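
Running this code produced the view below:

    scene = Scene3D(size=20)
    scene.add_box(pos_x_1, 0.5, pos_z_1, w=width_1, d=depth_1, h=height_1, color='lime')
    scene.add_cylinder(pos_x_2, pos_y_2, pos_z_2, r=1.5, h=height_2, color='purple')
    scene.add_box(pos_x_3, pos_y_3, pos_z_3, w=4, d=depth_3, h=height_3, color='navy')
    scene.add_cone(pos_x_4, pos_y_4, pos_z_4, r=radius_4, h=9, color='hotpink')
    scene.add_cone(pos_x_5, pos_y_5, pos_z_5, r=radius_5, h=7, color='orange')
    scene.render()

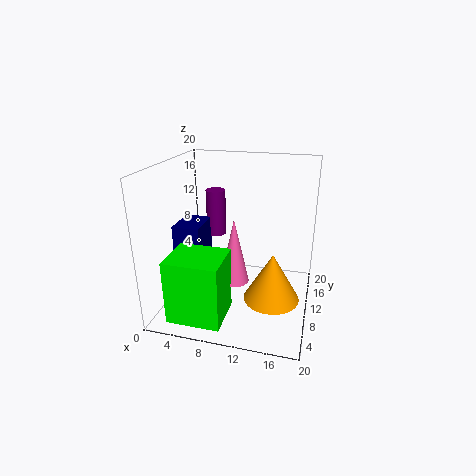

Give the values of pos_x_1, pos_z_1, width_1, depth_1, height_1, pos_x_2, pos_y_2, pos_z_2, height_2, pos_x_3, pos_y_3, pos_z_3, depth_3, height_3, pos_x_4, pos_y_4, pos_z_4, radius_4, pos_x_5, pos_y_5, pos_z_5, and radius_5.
pos_x_1 = 3; pos_z_1 = 1.5; width_1 = 7; depth_1 = 6; height_1 = 8.5; pos_x_2 = 5; pos_y_2 = 15.5; pos_z_2 = 8; height_2 = 7; pos_x_3 = 0.5; pos_y_3 = 9; pos_z_3 = 6; depth_3 = 5.5; height_3 = 5; pos_x_4 = 10; pos_y_4 = 8; pos_z_4 = 4.5; radius_4 = 2; pos_x_5 = 15; pos_y_5 = 10; pos_z_5 = 1; radius_5 = 4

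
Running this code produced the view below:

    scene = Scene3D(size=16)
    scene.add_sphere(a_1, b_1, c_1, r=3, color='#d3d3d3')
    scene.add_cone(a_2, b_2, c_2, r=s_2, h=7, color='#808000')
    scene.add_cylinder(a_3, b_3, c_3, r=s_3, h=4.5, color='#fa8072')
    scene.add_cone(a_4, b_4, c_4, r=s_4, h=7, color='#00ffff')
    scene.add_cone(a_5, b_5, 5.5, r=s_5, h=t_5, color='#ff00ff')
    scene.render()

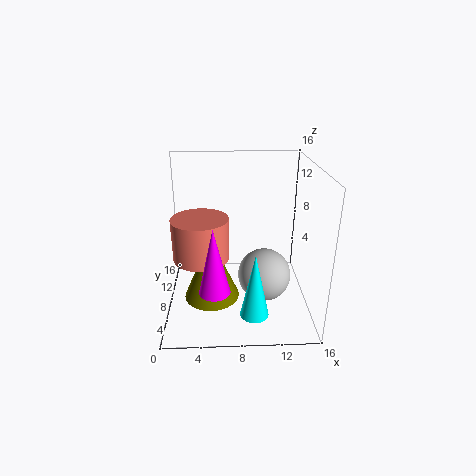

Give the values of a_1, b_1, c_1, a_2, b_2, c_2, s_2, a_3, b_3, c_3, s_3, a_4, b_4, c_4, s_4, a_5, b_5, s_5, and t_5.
a_1 = 11; b_1 = 7.5; c_1 = 3.5; a_2 = 5; b_2 = 6; c_2 = 2; s_2 = 3; a_3 = 4; b_3 = 6.5; c_3 = 6.5; s_3 = 3; a_4 = 9.5; b_4 = 3; c_4 = 1.5; s_4 = 1.5; a_5 = 5.5; b_5 = 1.5; s_5 = 1.5; t_5 = 6.5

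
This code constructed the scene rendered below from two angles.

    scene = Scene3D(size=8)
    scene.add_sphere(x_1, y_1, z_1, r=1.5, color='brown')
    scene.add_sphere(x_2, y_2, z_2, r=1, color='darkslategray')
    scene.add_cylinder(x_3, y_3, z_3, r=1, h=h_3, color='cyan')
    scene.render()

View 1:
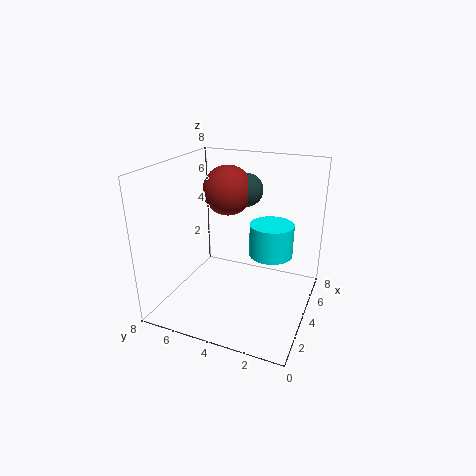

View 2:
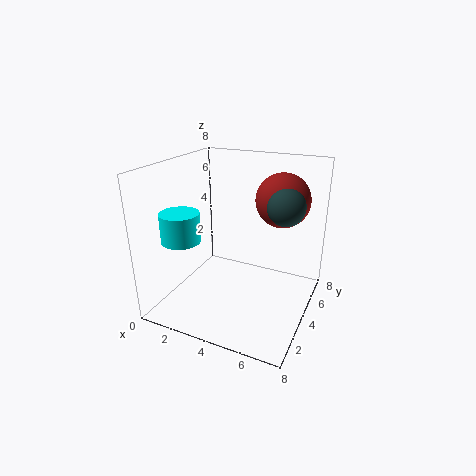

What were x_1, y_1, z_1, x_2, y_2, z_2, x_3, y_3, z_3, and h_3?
x_1 = 6; y_1 = 5.5; z_1 = 6; x_2 = 6.5; y_2 = 4.5; z_2 = 6; x_3 = 2; y_3 = 1.5; z_3 = 4.5; h_3 = 1.5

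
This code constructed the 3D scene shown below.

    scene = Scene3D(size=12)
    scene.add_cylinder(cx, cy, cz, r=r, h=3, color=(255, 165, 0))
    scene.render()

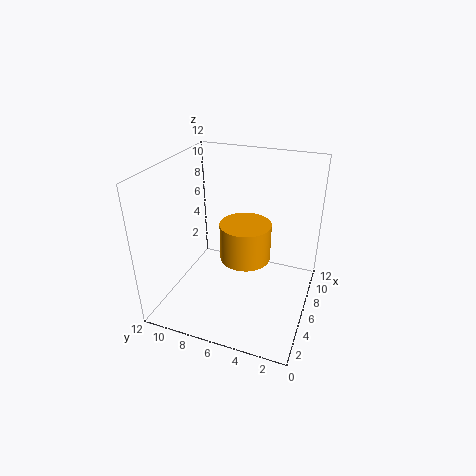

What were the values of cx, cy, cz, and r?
cx = 5; cy = 5; cz = 5; r = 2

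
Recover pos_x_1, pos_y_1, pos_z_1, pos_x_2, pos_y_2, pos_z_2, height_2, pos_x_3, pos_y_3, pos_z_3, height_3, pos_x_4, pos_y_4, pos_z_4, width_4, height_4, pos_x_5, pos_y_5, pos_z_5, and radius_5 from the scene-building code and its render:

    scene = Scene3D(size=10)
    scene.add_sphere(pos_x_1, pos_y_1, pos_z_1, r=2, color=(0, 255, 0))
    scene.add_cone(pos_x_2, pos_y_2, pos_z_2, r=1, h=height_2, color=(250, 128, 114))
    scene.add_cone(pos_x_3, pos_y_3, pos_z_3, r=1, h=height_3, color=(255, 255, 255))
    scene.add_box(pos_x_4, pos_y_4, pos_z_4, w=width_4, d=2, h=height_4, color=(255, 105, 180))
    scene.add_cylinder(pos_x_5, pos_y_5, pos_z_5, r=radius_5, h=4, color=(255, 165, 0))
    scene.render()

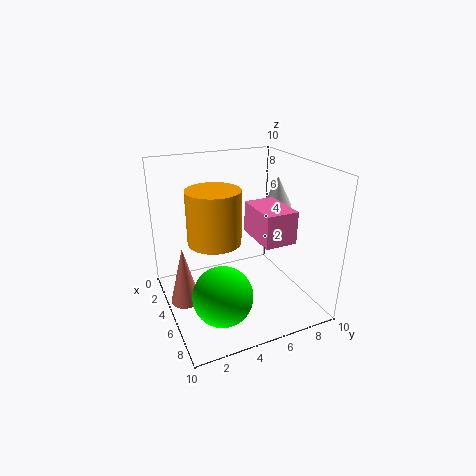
pos_x_1 = 7; pos_y_1 = 3; pos_z_1 = 2; pos_x_2 = 5; pos_y_2 = 1; pos_z_2 = 1; height_2 = 4; pos_x_3 = 5; pos_y_3 = 8; pos_z_3 = 7; height_3 = 2; pos_x_4 = 6; pos_y_4 = 5; pos_z_4 = 6; width_4 = 3; height_4 = 2; pos_x_5 = 3; pos_y_5 = 4; pos_z_5 = 4; radius_5 = 2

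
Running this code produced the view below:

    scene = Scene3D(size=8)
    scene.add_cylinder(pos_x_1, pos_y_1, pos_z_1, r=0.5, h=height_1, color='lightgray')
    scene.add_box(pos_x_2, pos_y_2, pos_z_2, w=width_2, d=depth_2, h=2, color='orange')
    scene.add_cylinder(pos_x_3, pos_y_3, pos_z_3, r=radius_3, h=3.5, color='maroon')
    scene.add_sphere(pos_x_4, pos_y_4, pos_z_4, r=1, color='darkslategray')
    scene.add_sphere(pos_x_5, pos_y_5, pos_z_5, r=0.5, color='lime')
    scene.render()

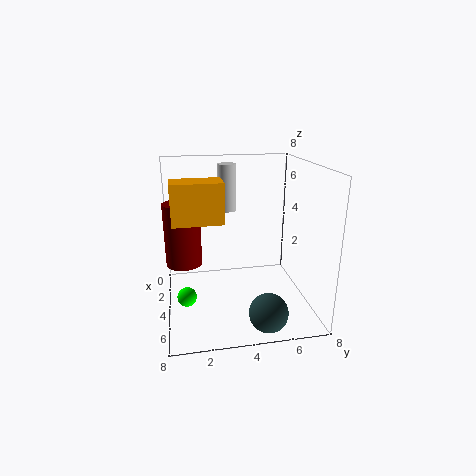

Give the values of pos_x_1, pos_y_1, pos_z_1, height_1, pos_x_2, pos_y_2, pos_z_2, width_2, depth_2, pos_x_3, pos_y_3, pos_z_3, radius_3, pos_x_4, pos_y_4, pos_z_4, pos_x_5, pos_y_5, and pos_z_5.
pos_x_1 = 3.5, pos_y_1 = 3.5, pos_z_1 = 5.5, height_1 = 2.5, pos_x_2 = 4.5, pos_y_2 = 0.5, pos_z_2 = 5.5, width_2 = 1.5, depth_2 = 2.5, pos_x_3 = 3.5, pos_y_3 = 1, pos_z_3 = 2.5, radius_3 = 1, pos_x_4 = 7, pos_y_4 = 5, pos_z_4 = 1, pos_x_5 = 5.5, pos_y_5 = 1, pos_z_5 = 1.5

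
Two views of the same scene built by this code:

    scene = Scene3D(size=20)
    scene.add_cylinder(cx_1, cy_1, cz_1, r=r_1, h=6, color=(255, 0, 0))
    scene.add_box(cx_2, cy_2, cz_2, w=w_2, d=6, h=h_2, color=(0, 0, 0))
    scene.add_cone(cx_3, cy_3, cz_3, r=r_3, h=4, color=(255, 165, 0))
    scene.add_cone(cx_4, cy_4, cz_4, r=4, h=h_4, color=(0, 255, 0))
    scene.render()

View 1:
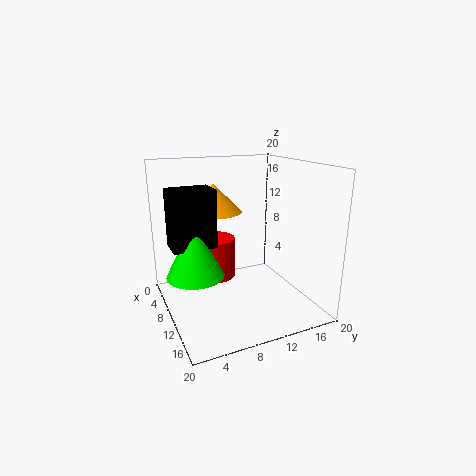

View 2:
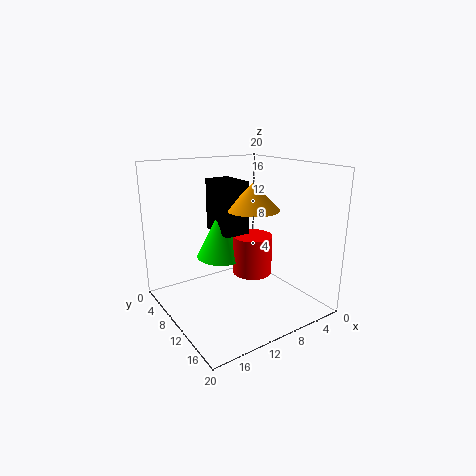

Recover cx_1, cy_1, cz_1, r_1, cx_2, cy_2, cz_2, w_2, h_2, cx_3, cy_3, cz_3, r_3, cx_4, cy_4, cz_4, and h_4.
cx_1 = 6; cy_1 = 8; cz_1 = 3; r_1 = 3; cx_2 = 6; cy_2 = 1; cz_2 = 9; w_2 = 4; h_2 = 8; cx_3 = 6; cy_3 = 8; cz_3 = 13; r_3 = 4; cx_4 = 9; cy_4 = 4; cz_4 = 5; h_4 = 8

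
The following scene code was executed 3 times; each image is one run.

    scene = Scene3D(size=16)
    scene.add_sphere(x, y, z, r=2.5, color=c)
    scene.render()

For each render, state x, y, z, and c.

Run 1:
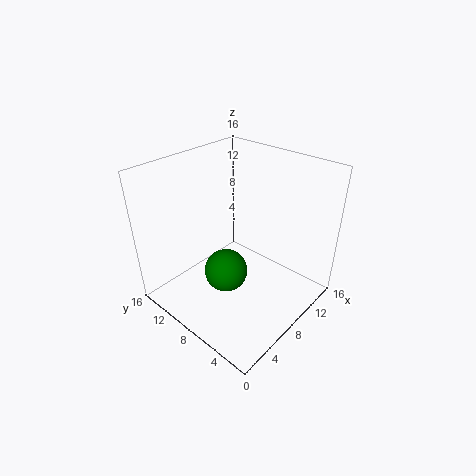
x = 7; y = 9; z = 3.5; c = 'green'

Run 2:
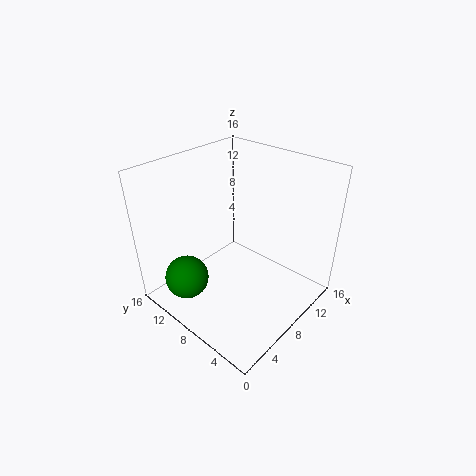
x = 3.5; y = 12; z = 3; c = 'green'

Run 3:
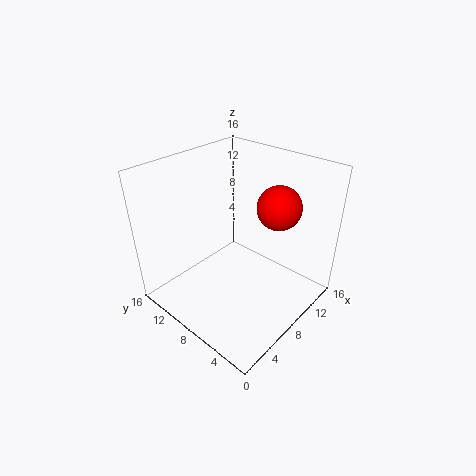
x = 12; y = 5.5; z = 11; c = 'red'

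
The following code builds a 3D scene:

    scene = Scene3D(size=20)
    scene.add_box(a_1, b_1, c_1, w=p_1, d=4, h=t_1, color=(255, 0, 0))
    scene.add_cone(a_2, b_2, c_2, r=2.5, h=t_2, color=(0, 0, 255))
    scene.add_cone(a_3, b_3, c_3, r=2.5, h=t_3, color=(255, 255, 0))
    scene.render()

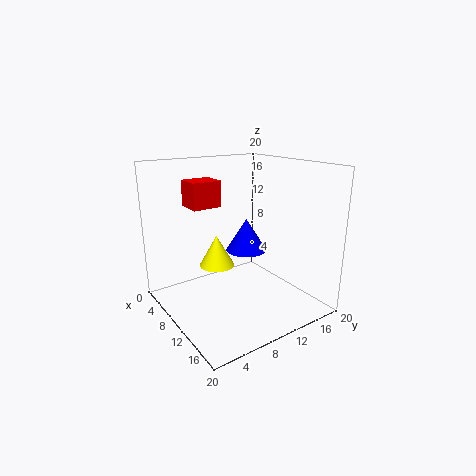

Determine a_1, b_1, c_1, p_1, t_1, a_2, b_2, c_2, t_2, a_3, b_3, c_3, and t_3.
a_1 = 5.5
b_1 = 4
c_1 = 14.5
p_1 = 3.5
t_1 = 3.5
a_2 = 14
b_2 = 8.5
c_2 = 10
t_2 = 4
a_3 = 7.5
b_3 = 8
c_3 = 5.5
t_3 = 4.5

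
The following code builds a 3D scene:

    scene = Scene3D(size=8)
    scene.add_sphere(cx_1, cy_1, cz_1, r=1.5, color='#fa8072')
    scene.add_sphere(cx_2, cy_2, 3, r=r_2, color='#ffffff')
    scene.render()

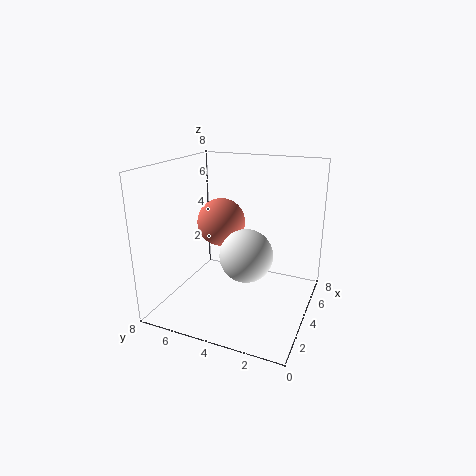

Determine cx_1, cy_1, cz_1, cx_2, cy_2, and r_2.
cx_1 = 6
cy_1 = 6
cz_1 = 4
cx_2 = 4
cy_2 = 3.5
r_2 = 1.5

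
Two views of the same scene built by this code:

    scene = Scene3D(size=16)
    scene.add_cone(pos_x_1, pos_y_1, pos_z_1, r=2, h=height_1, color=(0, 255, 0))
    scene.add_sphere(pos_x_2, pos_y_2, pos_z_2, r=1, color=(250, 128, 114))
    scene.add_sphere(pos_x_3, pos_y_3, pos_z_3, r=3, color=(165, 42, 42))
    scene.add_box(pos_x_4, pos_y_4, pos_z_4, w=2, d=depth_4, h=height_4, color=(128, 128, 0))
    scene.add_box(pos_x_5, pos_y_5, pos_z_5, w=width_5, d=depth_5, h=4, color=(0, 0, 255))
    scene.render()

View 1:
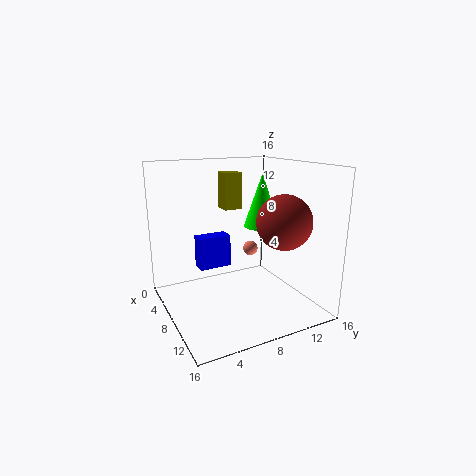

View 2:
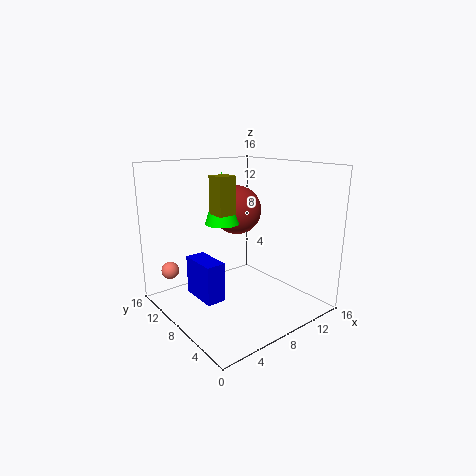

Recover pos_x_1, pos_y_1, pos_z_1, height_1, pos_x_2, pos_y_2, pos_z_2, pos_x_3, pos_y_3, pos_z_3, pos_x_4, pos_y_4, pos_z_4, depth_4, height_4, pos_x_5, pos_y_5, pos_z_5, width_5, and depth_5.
pos_x_1 = 8, pos_y_1 = 11, pos_z_1 = 9, height_1 = 6, pos_x_2 = 2, pos_y_2 = 13, pos_z_2 = 4, pos_x_3 = 11, pos_y_3 = 12, pos_z_3 = 10, pos_x_4 = 5, pos_y_4 = 7, pos_z_4 = 11, depth_4 = 2, height_4 = 4, pos_x_5 = 2, pos_y_5 = 5, pos_z_5 = 3, width_5 = 2, depth_5 = 4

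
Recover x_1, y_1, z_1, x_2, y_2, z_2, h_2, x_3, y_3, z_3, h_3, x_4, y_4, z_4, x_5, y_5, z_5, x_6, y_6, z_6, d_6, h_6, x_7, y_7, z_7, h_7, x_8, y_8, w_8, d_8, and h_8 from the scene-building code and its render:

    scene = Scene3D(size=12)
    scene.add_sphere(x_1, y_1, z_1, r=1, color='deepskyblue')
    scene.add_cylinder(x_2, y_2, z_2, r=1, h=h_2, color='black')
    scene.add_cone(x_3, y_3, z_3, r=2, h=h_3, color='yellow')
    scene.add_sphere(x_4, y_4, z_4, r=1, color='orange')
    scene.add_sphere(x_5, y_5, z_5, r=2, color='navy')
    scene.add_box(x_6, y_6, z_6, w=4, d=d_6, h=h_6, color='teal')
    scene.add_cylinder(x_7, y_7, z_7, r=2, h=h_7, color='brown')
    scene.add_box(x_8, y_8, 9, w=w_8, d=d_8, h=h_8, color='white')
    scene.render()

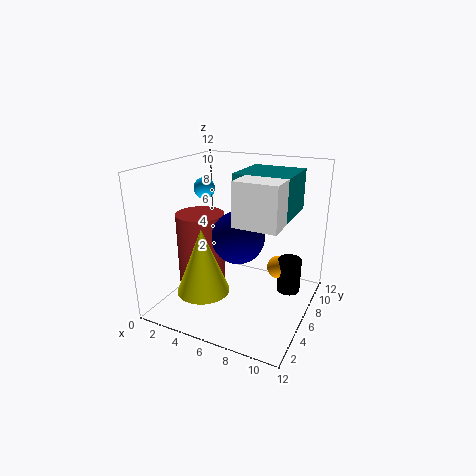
x_1 = 1
y_1 = 9
z_1 = 9
x_2 = 10
y_2 = 8
z_2 = 1
h_2 = 3
x_3 = 5
y_3 = 2
z_3 = 3
h_3 = 5
x_4 = 9
y_4 = 8
z_4 = 3
x_5 = 7
y_5 = 4
z_5 = 7
x_6 = 7
y_6 = 3
z_6 = 9
d_6 = 4
h_6 = 3
x_7 = 3
y_7 = 5
z_7 = 2
h_7 = 6
x_8 = 8
y_8 = 1
w_8 = 3
d_8 = 4
h_8 = 3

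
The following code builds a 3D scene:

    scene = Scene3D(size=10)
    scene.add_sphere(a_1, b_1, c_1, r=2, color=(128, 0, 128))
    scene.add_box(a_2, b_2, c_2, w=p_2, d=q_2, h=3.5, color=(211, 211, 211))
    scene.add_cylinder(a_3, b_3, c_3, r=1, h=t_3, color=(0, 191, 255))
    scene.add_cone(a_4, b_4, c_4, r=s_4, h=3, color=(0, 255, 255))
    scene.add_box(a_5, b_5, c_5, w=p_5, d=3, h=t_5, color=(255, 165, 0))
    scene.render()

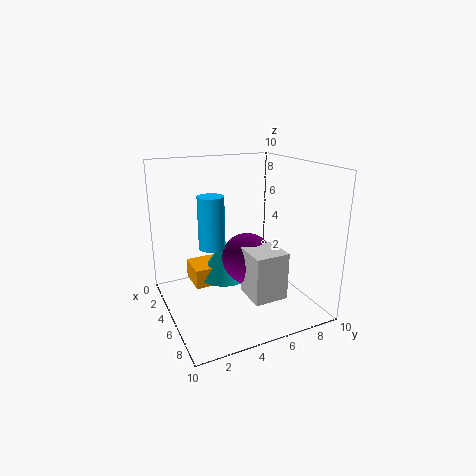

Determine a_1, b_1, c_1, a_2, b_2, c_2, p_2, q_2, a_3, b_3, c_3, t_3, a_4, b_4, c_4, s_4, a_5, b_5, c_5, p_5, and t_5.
a_1 = 3.5, b_1 = 6.5, c_1 = 2.5, a_2 = 4.5, b_2 = 5.5, c_2 = 0.5, p_2 = 2.5, q_2 = 2.5, a_3 = 2.5, b_3 = 4, c_3 = 3.5, t_3 = 4, a_4 = 2.5, b_4 = 5, c_4 = 1, s_4 = 2, a_5 = 0.5, b_5 = 2.5, c_5 = 0.5, p_5 = 2.5, t_5 = 1.5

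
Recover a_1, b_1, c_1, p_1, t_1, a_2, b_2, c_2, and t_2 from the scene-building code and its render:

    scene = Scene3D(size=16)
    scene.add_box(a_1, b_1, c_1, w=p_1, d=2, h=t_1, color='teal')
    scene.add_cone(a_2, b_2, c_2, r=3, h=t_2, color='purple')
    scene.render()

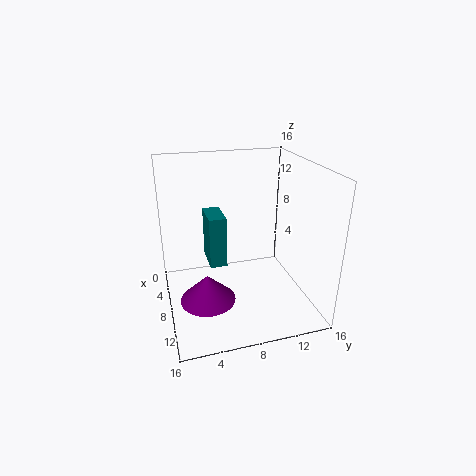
a_1 = 3; b_1 = 5; c_1 = 4; p_1 = 4; t_1 = 6; a_2 = 10; b_2 = 4; c_2 = 2; t_2 = 3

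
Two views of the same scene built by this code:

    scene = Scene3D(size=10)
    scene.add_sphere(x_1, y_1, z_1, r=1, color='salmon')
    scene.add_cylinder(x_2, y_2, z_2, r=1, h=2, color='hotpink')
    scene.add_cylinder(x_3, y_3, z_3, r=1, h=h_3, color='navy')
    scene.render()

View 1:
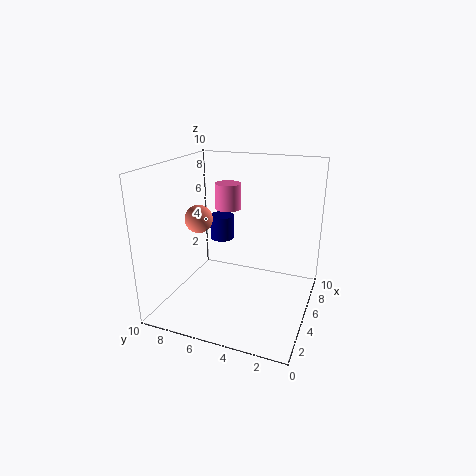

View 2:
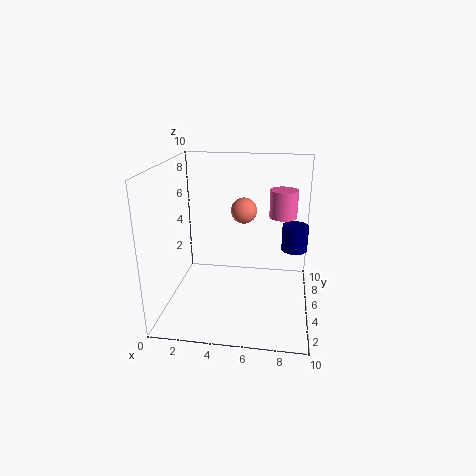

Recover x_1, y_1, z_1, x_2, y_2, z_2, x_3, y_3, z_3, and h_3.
x_1 = 5, y_1 = 8, z_1 = 6, x_2 = 8, y_2 = 7, z_2 = 6, x_3 = 9, y_3 = 8, z_3 = 3, h_3 = 2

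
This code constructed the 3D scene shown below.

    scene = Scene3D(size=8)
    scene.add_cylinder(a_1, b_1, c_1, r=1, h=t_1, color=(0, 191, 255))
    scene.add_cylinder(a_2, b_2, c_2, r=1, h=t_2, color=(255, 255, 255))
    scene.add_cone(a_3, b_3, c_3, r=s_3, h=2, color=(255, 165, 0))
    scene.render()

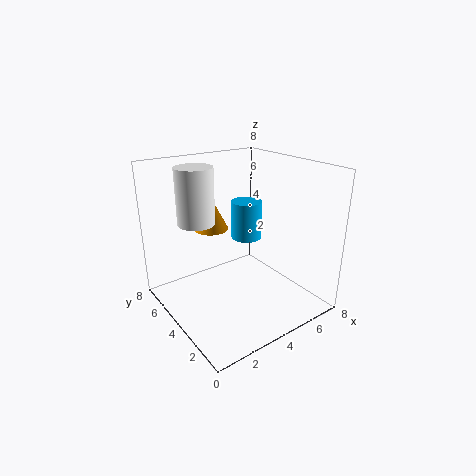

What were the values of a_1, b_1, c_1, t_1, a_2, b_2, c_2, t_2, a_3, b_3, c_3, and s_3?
a_1 = 6.5, b_1 = 6.5, c_1 = 2.5, t_1 = 2.5, a_2 = 2, b_2 = 5, c_2 = 5, t_2 = 3, a_3 = 3.5, b_3 = 6, c_3 = 4, s_3 = 1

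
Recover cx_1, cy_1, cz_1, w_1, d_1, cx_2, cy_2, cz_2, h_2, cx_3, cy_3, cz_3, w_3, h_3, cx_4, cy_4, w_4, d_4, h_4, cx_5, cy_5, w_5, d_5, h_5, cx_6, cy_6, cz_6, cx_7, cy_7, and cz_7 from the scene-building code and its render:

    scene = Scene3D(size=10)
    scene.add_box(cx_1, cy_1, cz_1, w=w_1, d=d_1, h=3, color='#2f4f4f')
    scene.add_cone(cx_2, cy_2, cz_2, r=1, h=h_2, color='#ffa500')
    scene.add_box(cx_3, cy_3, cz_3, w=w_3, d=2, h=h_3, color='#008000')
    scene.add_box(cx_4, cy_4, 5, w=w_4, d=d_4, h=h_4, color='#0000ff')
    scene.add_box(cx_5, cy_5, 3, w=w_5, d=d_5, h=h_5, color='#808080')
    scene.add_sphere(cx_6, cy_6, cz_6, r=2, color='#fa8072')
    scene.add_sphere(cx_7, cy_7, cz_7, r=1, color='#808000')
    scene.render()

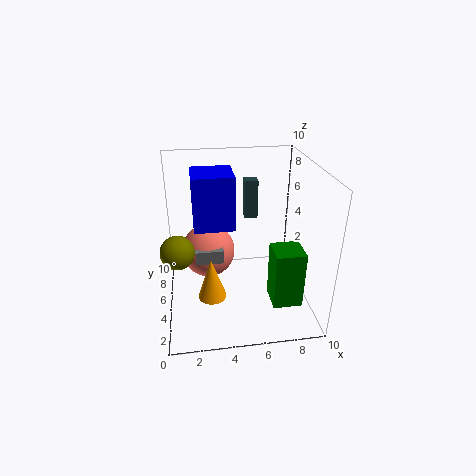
cx_1 = 6; cy_1 = 8; cz_1 = 5; w_1 = 1; d_1 = 1; cx_2 = 3; cy_2 = 4; cz_2 = 1; h_2 = 3; cx_3 = 7; cy_3 = 2; cz_3 = 1; w_3 = 2; h_3 = 4; cx_4 = 2; cy_4 = 6; w_4 = 3; d_4 = 3; h_4 = 4; cx_5 = 2; cy_5 = 5; w_5 = 2; d_5 = 1; h_5 = 1; cx_6 = 3; cy_6 = 7; cz_6 = 3; cx_7 = 1; cy_7 = 2; cz_7 = 6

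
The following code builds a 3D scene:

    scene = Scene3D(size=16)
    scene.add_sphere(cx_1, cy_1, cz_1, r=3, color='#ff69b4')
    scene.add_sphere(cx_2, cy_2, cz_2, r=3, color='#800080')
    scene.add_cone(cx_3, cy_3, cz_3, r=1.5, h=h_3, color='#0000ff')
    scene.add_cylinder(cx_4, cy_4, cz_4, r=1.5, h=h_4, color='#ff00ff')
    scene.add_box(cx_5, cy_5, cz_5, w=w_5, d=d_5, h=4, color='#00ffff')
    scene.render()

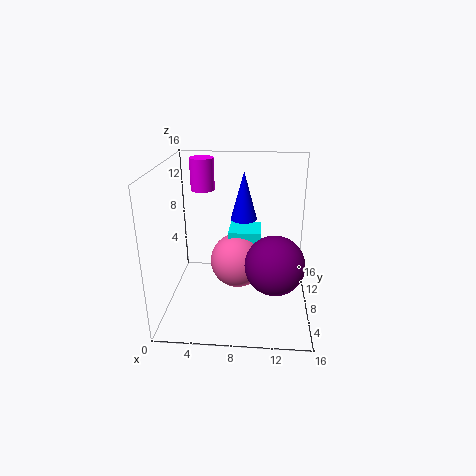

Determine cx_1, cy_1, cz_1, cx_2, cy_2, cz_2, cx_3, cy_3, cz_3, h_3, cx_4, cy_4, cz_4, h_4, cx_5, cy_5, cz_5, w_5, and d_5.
cx_1 = 8, cy_1 = 7.5, cz_1 = 5.5, cx_2 = 12, cy_2 = 4, cz_2 = 7, cx_3 = 8.5, cy_3 = 10, cz_3 = 9.5, h_3 = 5.5, cx_4 = 3, cy_4 = 14.5, cz_4 = 11.5, h_4 = 4, cx_5 = 7, cy_5 = 7, cz_5 = 5, w_5 = 3.5, d_5 = 3.5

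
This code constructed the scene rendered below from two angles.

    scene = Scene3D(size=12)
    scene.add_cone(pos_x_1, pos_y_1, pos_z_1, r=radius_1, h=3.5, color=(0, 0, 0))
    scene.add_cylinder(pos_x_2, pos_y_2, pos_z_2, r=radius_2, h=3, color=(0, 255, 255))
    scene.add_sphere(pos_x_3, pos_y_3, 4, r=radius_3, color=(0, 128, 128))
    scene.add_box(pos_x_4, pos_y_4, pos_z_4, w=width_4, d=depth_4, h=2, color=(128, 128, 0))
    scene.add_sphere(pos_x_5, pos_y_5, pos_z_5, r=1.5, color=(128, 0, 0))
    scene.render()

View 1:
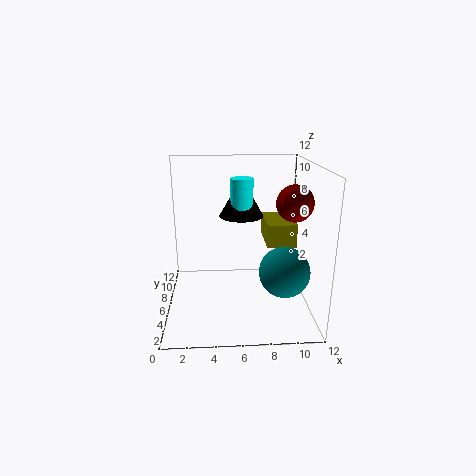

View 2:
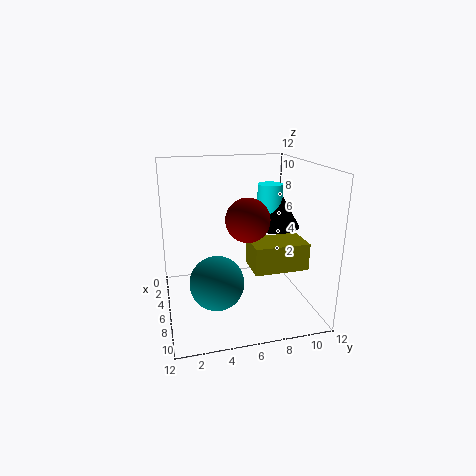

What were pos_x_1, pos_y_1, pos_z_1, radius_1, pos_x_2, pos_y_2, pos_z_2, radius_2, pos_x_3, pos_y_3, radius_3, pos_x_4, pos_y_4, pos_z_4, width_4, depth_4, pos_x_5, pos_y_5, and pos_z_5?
pos_x_1 = 6.5, pos_y_1 = 9, pos_z_1 = 7, radius_1 = 2, pos_x_2 = 6.5, pos_y_2 = 8.5, pos_z_2 = 7.5, radius_2 = 1, pos_x_3 = 9.5, pos_y_3 = 3.5, radius_3 = 2, pos_x_4 = 8.5, pos_y_4 = 6, pos_z_4 = 5, width_4 = 2.5, depth_4 = 4, pos_x_5 = 10.5, pos_y_5 = 5.5, pos_z_5 = 9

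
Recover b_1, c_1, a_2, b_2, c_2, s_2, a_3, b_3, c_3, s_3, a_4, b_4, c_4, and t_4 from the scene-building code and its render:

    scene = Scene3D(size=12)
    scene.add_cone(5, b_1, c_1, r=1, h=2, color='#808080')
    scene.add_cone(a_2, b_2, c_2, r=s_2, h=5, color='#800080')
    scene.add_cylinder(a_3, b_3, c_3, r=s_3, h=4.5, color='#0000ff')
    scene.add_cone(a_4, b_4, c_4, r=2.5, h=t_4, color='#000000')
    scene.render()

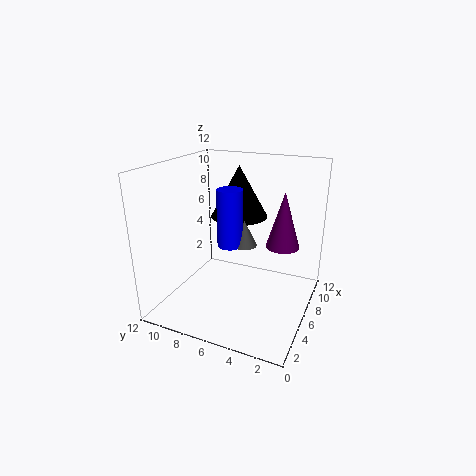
b_1 = 5, c_1 = 6, a_2 = 9, b_2 = 3, c_2 = 4.5, s_2 = 1.5, a_3 = 4.5, b_3 = 6, c_3 = 6, s_3 = 1, a_4 = 8.5, b_4 = 7, c_4 = 7, t_4 = 4.5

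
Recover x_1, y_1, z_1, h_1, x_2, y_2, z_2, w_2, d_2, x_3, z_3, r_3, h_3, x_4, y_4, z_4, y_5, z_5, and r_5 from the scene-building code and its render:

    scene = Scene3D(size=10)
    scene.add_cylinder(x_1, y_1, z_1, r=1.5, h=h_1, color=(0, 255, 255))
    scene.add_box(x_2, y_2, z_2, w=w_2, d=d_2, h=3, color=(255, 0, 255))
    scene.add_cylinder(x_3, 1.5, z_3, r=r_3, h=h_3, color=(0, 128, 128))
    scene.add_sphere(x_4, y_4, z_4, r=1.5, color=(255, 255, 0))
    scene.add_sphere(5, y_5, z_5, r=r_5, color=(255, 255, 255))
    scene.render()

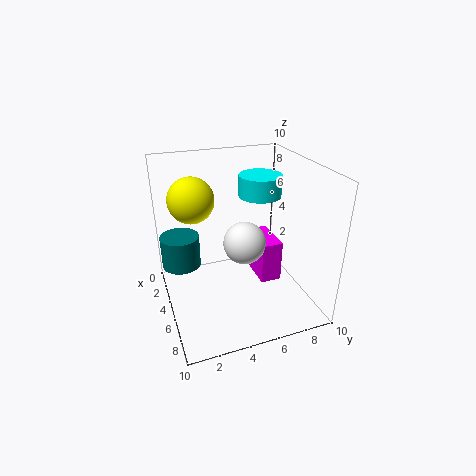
x_1 = 4
y_1 = 7
z_1 = 7.5
h_1 = 1.5
x_2 = 3
y_2 = 6.5
z_2 = 1.5
w_2 = 3
d_2 = 1.5
x_3 = 1.5
z_3 = 1.5
r_3 = 1.5
h_3 = 2.5
x_4 = 4.5
y_4 = 2
z_4 = 8
y_5 = 5.5
z_5 = 4.5
r_5 = 1.5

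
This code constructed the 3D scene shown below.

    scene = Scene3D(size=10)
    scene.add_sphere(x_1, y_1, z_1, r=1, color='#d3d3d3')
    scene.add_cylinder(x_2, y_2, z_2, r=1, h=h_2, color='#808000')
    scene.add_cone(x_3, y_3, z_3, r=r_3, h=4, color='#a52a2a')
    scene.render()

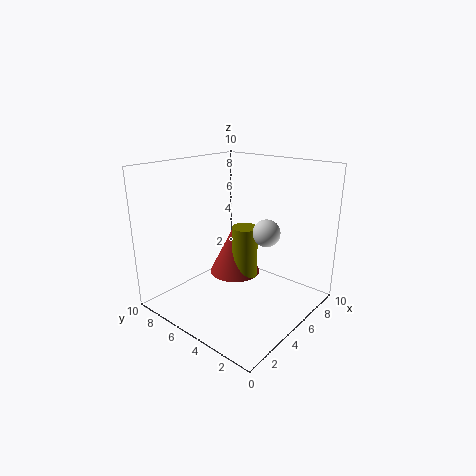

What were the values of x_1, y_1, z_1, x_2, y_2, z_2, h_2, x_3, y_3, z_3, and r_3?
x_1 = 7
y_1 = 4
z_1 = 5
x_2 = 7
y_2 = 6
z_2 = 1
h_2 = 4
x_3 = 7
y_3 = 7
z_3 = 1
r_3 = 2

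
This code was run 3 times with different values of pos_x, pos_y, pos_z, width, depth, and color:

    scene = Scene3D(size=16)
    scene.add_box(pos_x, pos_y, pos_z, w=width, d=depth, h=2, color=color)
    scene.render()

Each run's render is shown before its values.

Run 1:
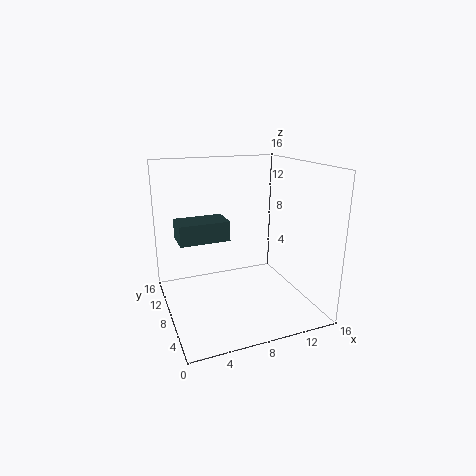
pos_x = 1
pos_y = 5
pos_z = 9
width = 5
depth = 3
color = 'darkslategray'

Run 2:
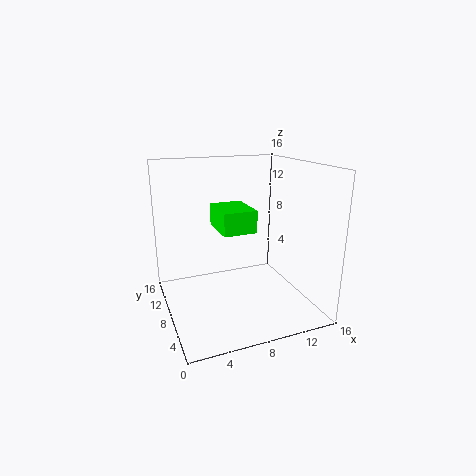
pos_x = 4
pos_y = 1
pos_z = 11
width = 3
depth = 4
color = 'lime'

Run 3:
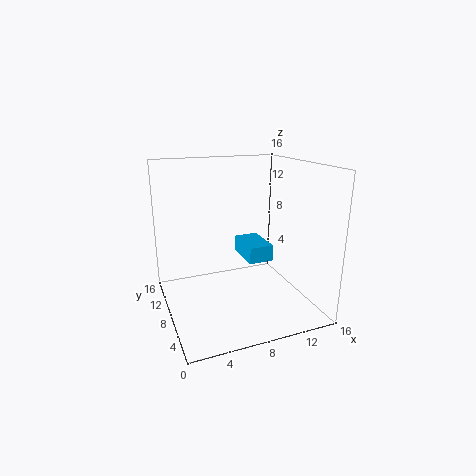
pos_x = 10
pos_y = 9
pos_z = 4
width = 3
depth = 5
color = 'deepskyblue'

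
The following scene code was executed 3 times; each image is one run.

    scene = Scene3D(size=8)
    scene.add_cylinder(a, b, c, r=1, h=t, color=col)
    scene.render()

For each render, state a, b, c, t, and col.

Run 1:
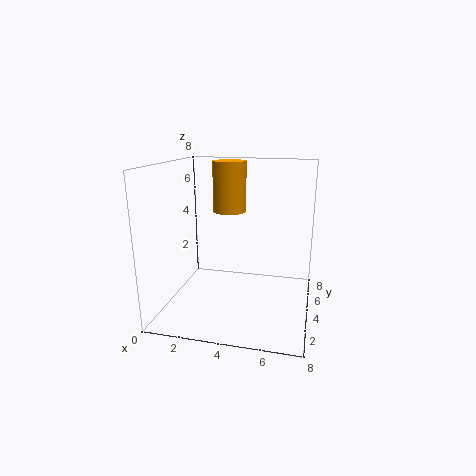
a = 3, b = 6, c = 5, t = 3, col = 'orange'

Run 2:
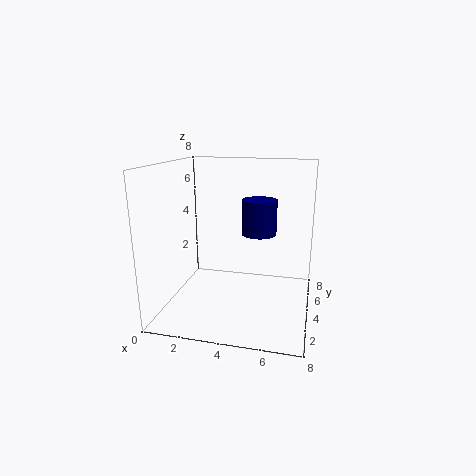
a = 5, b = 5, c = 4, t = 2, col = 'navy'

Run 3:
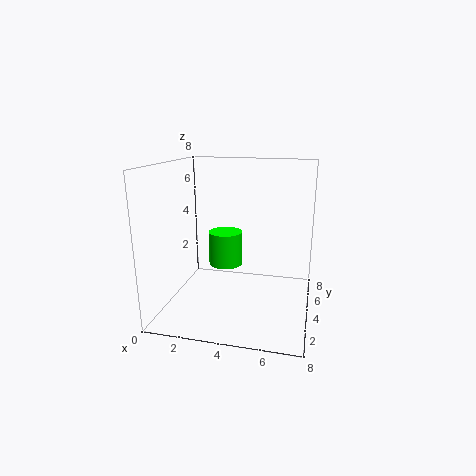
a = 3, b = 5, c = 2, t = 2, col = 'lime'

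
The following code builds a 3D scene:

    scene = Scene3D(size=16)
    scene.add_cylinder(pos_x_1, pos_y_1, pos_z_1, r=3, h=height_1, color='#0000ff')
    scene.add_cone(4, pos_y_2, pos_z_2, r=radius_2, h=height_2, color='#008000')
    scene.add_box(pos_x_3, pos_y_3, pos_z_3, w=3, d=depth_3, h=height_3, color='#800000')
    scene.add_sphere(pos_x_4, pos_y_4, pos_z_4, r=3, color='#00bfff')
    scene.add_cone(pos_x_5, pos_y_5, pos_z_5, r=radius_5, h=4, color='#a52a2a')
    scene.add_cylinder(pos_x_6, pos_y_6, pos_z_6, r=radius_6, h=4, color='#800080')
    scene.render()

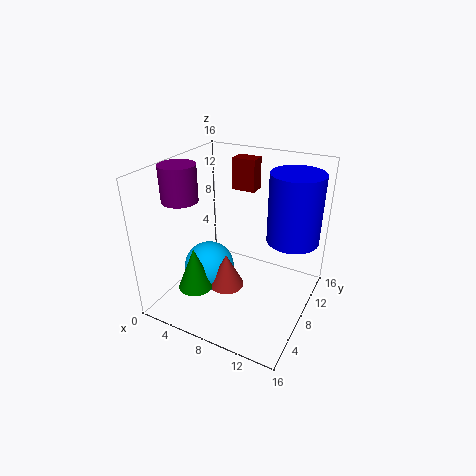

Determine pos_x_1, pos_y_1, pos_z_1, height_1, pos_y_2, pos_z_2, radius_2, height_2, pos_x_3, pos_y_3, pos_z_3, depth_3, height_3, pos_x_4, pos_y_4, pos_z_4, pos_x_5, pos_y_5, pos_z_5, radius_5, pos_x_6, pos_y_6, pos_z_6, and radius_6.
pos_x_1 = 13
pos_y_1 = 12
pos_z_1 = 7
height_1 = 8
pos_y_2 = 5
pos_z_2 = 2
radius_2 = 2
height_2 = 5
pos_x_3 = 4
pos_y_3 = 14
pos_z_3 = 11
depth_3 = 2
height_3 = 4
pos_x_4 = 4
pos_y_4 = 8
pos_z_4 = 3
pos_x_5 = 7
pos_y_5 = 7
pos_z_5 = 2
radius_5 = 2
pos_x_6 = 2
pos_y_6 = 6
pos_z_6 = 12
radius_6 = 2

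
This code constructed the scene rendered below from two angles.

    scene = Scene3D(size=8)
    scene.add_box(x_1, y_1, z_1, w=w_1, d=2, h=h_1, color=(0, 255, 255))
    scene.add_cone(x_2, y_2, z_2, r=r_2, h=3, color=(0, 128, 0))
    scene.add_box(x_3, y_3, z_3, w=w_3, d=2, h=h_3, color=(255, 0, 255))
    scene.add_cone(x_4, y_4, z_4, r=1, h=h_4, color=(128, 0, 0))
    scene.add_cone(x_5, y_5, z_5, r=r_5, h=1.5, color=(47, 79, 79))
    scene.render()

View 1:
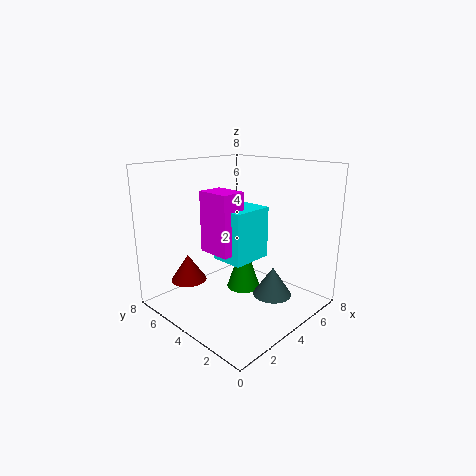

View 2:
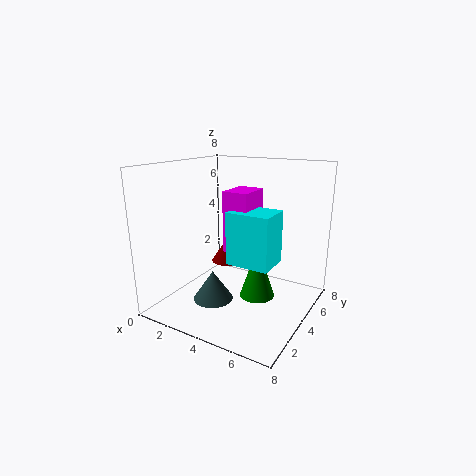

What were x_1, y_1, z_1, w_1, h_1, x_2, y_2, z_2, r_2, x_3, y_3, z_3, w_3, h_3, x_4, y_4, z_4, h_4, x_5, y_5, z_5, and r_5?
x_1 = 3.5; y_1 = 3.5; z_1 = 2.5; w_1 = 2.5; h_1 = 3; x_2 = 5; y_2 = 4.5; z_2 = 0.5; r_2 = 1; x_3 = 3; y_3 = 4; z_3 = 3; w_3 = 1.5; h_3 = 3.5; x_4 = 2; y_4 = 6; z_4 = 1.5; h_4 = 1.5; x_5 = 4; y_5 = 1.5; z_5 = 1.5; r_5 = 1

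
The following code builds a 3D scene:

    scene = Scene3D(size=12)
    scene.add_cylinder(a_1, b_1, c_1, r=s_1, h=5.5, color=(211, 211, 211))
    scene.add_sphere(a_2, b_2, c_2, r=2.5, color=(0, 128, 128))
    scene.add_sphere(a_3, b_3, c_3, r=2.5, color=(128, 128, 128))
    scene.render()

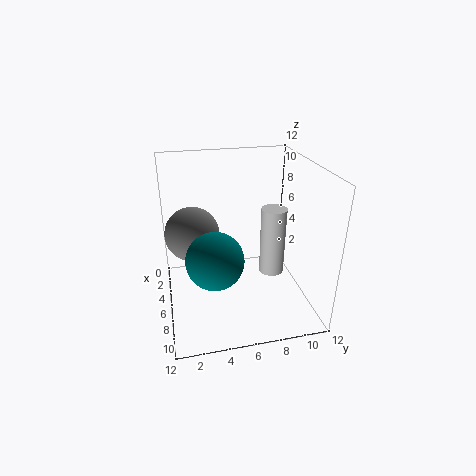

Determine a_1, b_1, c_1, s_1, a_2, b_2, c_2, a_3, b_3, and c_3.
a_1 = 7.5; b_1 = 8.5; c_1 = 3.5; s_1 = 1; a_2 = 6; b_2 = 4; c_2 = 4; a_3 = 2.5; b_3 = 2.5; c_3 = 5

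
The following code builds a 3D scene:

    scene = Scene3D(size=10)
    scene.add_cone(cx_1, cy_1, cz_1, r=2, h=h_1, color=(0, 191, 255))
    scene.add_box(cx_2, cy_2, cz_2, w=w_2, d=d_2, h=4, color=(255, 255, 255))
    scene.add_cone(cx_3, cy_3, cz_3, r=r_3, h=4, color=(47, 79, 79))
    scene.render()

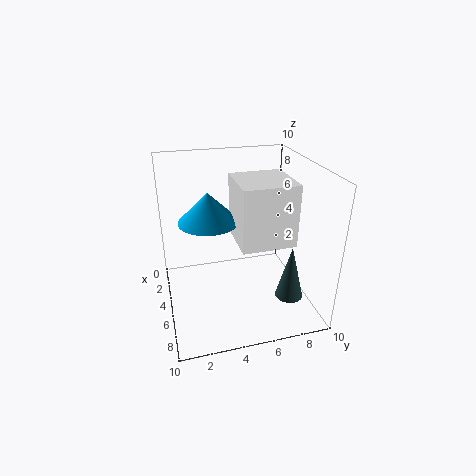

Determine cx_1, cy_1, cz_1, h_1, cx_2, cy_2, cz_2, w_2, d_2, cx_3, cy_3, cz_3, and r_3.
cx_1 = 5
cy_1 = 3
cz_1 = 6.5
h_1 = 2
cx_2 = 4.5
cy_2 = 4.5
cz_2 = 5.5
w_2 = 3.5
d_2 = 3.5
cx_3 = 6.5
cy_3 = 8.5
cz_3 = 0.5
r_3 = 1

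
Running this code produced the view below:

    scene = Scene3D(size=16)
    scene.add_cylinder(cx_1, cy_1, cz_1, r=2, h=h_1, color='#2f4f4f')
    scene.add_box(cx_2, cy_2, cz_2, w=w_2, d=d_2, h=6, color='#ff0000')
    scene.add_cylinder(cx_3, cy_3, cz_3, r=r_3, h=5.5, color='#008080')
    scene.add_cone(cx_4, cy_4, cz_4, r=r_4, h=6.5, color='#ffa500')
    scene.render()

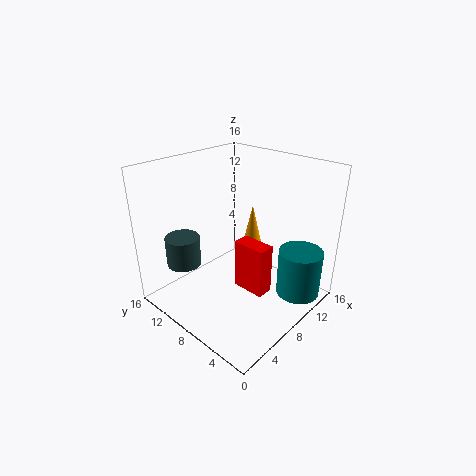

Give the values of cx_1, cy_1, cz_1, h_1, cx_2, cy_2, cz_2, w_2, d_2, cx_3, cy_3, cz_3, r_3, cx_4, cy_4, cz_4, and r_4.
cx_1 = 4.5, cy_1 = 13.5, cz_1 = 4, h_1 = 3.5, cx_2 = 8.5, cy_2 = 5, cz_2 = 1, w_2 = 2, d_2 = 4, cx_3 = 12.5, cy_3 = 2.5, cz_3 = 1, r_3 = 2.5, cx_4 = 13.5, cy_4 = 10.5, cz_4 = 3, r_4 = 1.5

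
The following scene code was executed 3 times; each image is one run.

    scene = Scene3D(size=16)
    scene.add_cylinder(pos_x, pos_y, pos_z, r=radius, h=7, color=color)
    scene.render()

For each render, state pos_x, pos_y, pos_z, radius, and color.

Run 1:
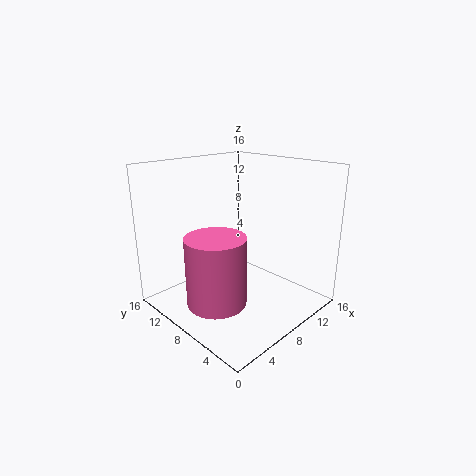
pos_x = 3
pos_y = 6
pos_z = 3
radius = 3
color = 'hotpink'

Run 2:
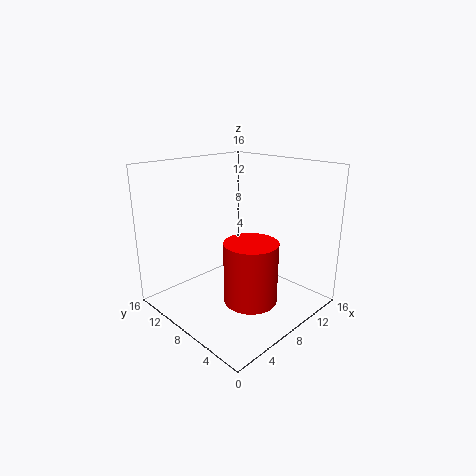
pos_x = 8
pos_y = 6
pos_z = 1
radius = 3
color = 'red'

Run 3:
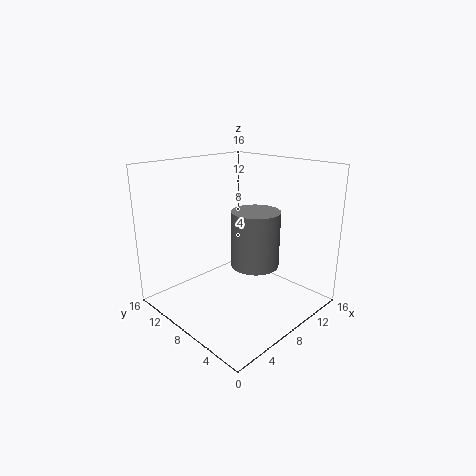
pos_x = 12
pos_y = 9
pos_z = 3
radius = 3
color = 'gray'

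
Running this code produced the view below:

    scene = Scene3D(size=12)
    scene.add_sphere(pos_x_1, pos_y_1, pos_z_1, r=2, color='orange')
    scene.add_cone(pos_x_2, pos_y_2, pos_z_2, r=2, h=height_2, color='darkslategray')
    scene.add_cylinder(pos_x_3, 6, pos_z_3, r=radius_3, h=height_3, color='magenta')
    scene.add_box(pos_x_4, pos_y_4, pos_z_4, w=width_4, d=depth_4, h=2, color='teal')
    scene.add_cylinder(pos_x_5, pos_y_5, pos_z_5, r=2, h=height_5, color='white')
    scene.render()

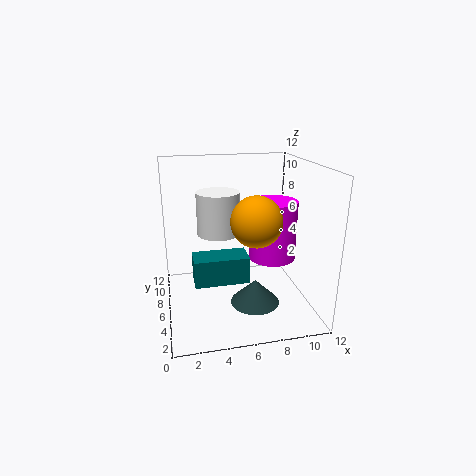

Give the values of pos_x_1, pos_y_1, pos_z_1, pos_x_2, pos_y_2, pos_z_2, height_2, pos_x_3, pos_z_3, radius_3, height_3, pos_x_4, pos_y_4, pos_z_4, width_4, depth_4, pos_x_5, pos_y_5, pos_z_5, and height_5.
pos_x_1 = 7, pos_y_1 = 4, pos_z_1 = 8, pos_x_2 = 7, pos_y_2 = 4, pos_z_2 = 1, height_2 = 2, pos_x_3 = 9, pos_z_3 = 4, radius_3 = 2, height_3 = 5, pos_x_4 = 2, pos_y_4 = 2, pos_z_4 = 4, width_4 = 4, depth_4 = 2, pos_x_5 = 5, pos_y_5 = 10, pos_z_5 = 5, height_5 = 4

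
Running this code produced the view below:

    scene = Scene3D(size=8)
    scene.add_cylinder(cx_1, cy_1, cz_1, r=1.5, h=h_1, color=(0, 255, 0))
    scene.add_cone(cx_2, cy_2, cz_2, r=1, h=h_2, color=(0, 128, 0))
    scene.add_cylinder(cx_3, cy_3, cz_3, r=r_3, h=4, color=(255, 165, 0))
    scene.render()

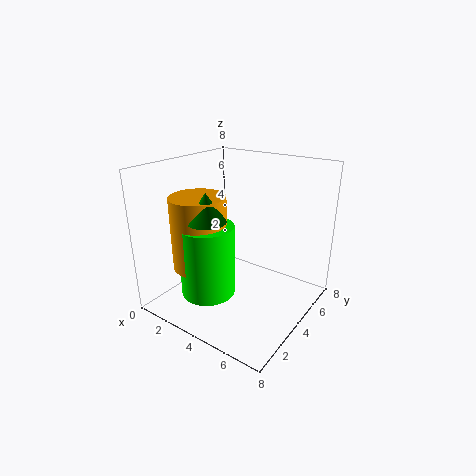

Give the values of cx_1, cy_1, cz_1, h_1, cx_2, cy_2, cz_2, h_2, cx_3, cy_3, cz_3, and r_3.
cx_1 = 3
cy_1 = 2.5
cz_1 = 1
h_1 = 4
cx_2 = 3.5
cy_2 = 2
cz_2 = 5.5
h_2 = 1.5
cx_3 = 2.5
cy_3 = 2.5
cz_3 = 2.5
r_3 = 1.5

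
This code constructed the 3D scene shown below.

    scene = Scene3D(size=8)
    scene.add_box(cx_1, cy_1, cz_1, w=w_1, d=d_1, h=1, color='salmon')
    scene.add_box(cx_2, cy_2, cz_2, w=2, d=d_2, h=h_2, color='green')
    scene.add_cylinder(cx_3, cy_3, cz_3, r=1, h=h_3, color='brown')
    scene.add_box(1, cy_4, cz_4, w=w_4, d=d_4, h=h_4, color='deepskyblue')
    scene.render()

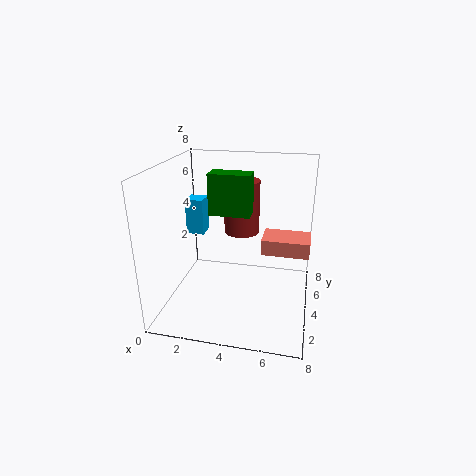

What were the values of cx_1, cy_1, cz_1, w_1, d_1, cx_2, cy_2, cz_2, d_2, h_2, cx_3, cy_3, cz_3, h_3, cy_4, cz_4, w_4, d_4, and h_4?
cx_1 = 5
cy_1 = 6
cz_1 = 2
w_1 = 3
d_1 = 2
cx_2 = 3
cy_2 = 2
cz_2 = 6
d_2 = 1
h_2 = 2
cx_3 = 4
cy_3 = 5
cz_3 = 4
h_3 = 3
cy_4 = 4
cz_4 = 4
w_4 = 1
d_4 = 1
h_4 = 2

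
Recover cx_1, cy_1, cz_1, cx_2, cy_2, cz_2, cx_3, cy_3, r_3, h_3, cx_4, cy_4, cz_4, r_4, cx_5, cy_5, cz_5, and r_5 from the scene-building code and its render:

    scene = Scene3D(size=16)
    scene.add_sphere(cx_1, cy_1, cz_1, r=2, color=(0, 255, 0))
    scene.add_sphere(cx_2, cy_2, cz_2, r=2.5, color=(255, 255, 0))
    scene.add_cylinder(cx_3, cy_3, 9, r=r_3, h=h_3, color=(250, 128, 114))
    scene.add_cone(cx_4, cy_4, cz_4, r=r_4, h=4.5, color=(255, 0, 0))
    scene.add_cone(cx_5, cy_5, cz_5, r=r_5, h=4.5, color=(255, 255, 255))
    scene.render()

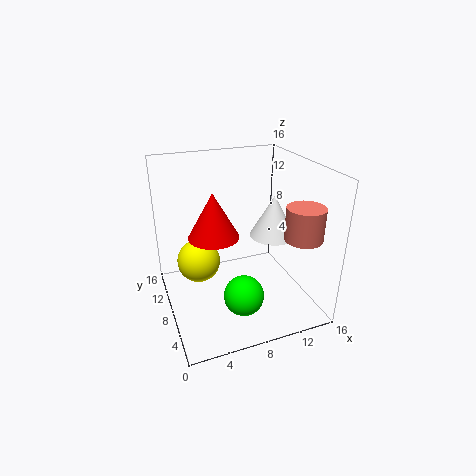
cx_1 = 6.5; cy_1 = 2.5; cz_1 = 4.5; cx_2 = 4; cy_2 = 10.5; cz_2 = 4.5; cx_3 = 13.5; cy_3 = 3.5; r_3 = 2; h_3 = 3.5; cx_4 = 4.5; cy_4 = 5.5; cz_4 = 10; r_4 = 2.5; cx_5 = 11.5; cy_5 = 6.5; cz_5 = 8.5; r_5 = 2.5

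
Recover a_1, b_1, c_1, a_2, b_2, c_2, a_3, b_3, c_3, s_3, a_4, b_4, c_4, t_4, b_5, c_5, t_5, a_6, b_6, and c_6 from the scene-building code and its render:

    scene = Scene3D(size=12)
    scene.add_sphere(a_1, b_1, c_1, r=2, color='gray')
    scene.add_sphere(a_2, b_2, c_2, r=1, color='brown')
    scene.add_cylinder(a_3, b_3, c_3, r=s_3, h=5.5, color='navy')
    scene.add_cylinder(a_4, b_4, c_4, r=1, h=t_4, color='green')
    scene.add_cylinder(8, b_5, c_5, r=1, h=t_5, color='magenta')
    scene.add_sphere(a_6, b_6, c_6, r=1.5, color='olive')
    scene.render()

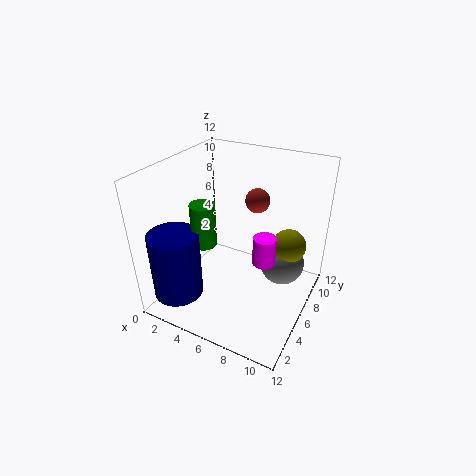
a_1 = 9, b_1 = 9, c_1 = 2.5, a_2 = 7, b_2 = 7.5, c_2 = 9, a_3 = 2.5, b_3 = 2, c_3 = 2, s_3 = 2, a_4 = 4, b_4 = 4, c_4 = 6, t_4 = 3.5, b_5 = 7, c_5 = 3.5, t_5 = 2.5, a_6 = 9.5, b_6 = 9, c_6 = 4.5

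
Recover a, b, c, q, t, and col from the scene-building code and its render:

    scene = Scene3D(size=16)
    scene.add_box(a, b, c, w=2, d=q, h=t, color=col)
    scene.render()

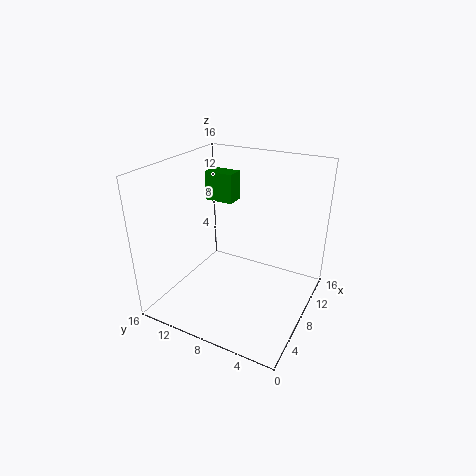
a = 8.75, b = 9.25, c = 11.5, q = 3.25, t = 3.25, col = 'green'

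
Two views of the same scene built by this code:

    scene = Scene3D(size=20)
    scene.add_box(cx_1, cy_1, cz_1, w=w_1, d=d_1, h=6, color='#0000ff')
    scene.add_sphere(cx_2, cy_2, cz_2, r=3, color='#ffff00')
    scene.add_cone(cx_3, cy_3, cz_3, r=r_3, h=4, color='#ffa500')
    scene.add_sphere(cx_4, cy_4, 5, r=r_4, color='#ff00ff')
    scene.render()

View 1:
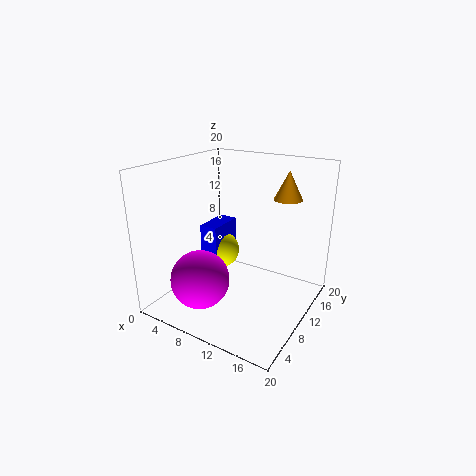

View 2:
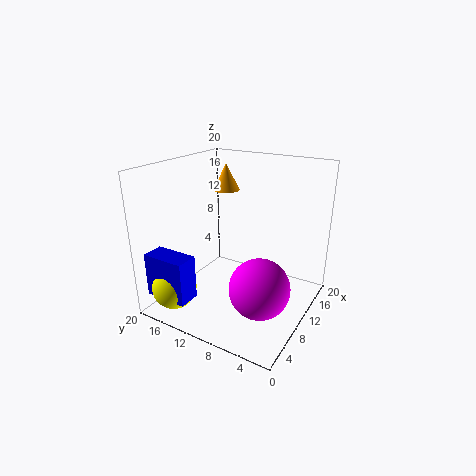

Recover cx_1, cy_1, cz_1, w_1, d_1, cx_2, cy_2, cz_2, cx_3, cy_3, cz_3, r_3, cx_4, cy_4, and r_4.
cx_1 = 1; cy_1 = 13; cz_1 = 3; w_1 = 3; d_1 = 6; cx_2 = 3; cy_2 = 16; cz_2 = 4; cx_3 = 15; cy_3 = 15; cz_3 = 15; r_3 = 2; cx_4 = 7; cy_4 = 5; r_4 = 4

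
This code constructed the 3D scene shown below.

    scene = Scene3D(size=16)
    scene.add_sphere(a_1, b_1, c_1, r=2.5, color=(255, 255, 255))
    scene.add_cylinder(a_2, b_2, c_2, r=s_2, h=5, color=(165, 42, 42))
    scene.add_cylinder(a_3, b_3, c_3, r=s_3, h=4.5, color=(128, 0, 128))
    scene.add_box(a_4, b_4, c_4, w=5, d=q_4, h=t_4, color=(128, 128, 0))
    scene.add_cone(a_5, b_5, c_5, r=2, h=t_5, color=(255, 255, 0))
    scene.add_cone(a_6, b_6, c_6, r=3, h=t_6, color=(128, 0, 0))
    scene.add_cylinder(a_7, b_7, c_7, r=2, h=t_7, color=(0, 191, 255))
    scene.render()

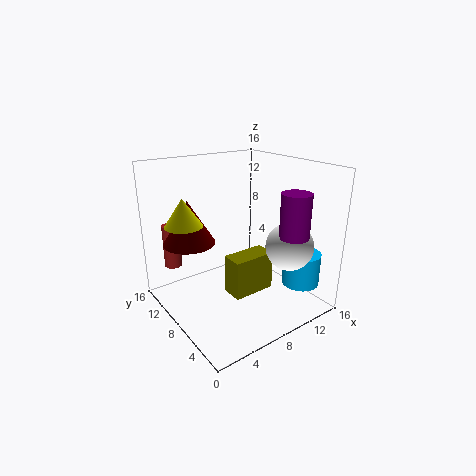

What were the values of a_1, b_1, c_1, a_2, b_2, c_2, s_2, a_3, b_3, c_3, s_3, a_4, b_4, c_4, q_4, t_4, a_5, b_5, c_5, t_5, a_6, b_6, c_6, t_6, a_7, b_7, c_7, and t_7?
a_1 = 11
b_1 = 3
c_1 = 8
a_2 = 2.5
b_2 = 13.5
c_2 = 4
s_2 = 1
a_3 = 10.5
b_3 = 2
c_3 = 9.5
s_3 = 1.5
a_4 = 6.5
b_4 = 6
c_4 = 1.5
q_4 = 2.5
t_4 = 4.5
a_5 = 2.5
b_5 = 10
c_5 = 10
t_5 = 3
a_6 = 4
b_6 = 12
c_6 = 7
t_6 = 5
a_7 = 12.5
b_7 = 2.5
c_7 = 3.5
t_7 = 3.5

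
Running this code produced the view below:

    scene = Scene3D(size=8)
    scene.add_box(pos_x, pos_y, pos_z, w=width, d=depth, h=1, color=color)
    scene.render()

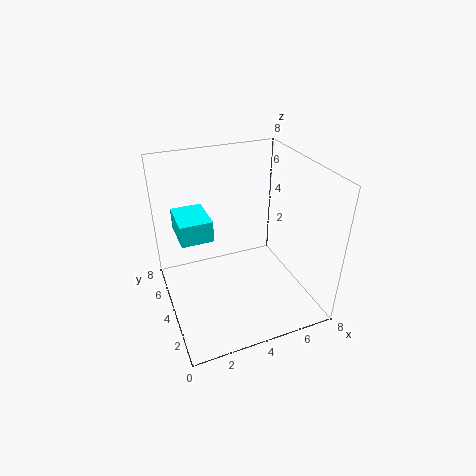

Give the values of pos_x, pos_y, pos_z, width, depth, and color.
pos_x = 0.5
pos_y = 2
pos_z = 5.5
width = 1.5
depth = 2
color = 'cyan'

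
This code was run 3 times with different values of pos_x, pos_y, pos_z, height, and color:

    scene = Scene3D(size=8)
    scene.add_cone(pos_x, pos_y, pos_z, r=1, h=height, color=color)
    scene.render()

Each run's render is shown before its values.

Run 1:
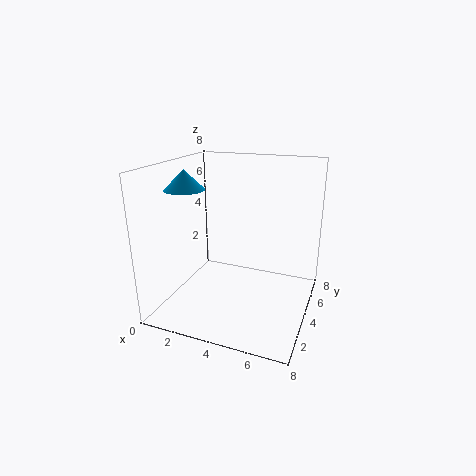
pos_x = 2; pos_y = 2; pos_z = 7; height = 1; color = 'deepskyblue'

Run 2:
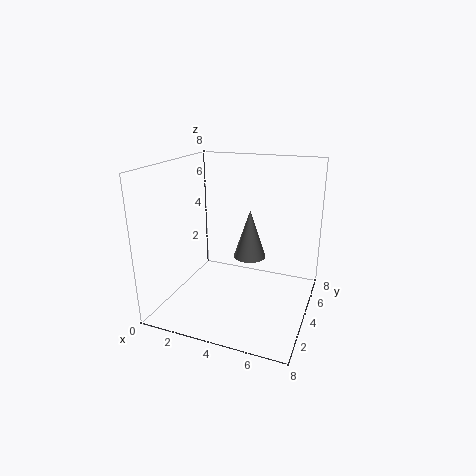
pos_x = 4; pos_y = 6; pos_z = 2; height = 3; color = 'gray'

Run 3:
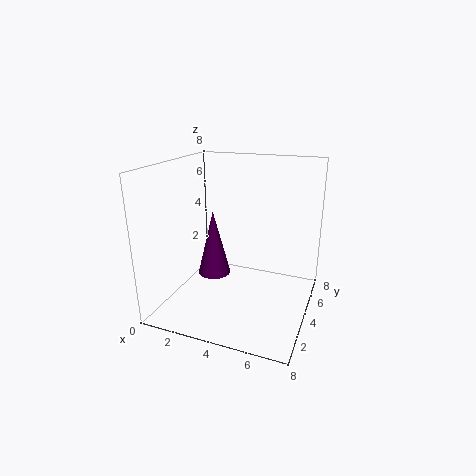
pos_x = 2; pos_y = 5; pos_z = 1; height = 4; color = 'purple'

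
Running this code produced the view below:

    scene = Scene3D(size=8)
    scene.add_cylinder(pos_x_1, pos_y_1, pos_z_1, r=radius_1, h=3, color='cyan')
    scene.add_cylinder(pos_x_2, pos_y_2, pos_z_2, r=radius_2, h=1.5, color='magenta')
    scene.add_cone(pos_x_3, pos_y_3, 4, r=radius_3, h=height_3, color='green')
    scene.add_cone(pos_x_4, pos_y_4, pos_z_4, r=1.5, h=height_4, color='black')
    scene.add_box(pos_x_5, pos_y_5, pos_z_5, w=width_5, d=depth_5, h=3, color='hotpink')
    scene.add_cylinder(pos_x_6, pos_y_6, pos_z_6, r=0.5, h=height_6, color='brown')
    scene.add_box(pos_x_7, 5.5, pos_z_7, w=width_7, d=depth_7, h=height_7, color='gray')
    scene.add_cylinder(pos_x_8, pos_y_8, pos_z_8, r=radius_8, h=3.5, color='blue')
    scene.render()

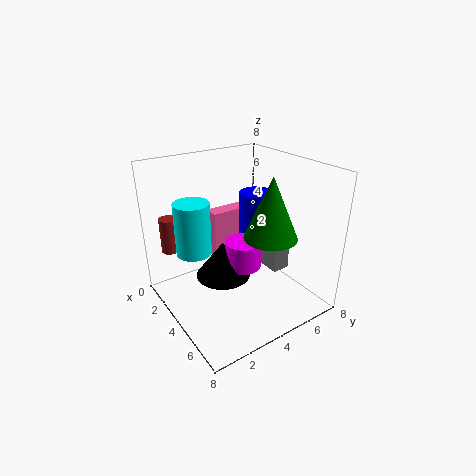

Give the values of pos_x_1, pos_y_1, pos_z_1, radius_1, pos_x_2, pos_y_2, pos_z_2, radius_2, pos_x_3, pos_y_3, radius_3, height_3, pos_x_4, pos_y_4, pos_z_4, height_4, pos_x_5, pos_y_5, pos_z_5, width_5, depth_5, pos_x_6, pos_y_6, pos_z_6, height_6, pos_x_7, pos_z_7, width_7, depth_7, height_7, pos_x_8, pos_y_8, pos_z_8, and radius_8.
pos_x_1 = 2.5, pos_y_1 = 2, pos_z_1 = 3, radius_1 = 1, pos_x_2 = 4.5, pos_y_2 = 4, pos_z_2 = 2.5, radius_2 = 1, pos_x_3 = 5, pos_y_3 = 5.5, radius_3 = 1.5, height_3 = 3.5, pos_x_4 = 4, pos_y_4 = 3, pos_z_4 = 2, height_4 = 2, pos_x_5 = 0.5, pos_y_5 = 4, pos_z_5 = 1.5, width_5 = 1, depth_5 = 2.5, pos_x_6 = 1.5, pos_y_6 = 1, pos_z_6 = 3, height_6 = 2, pos_x_7 = 3.5, pos_z_7 = 2, width_7 = 2, depth_7 = 1, height_7 = 1.5, pos_x_8 = 3, pos_y_8 = 6, pos_z_8 = 2.5, radius_8 = 1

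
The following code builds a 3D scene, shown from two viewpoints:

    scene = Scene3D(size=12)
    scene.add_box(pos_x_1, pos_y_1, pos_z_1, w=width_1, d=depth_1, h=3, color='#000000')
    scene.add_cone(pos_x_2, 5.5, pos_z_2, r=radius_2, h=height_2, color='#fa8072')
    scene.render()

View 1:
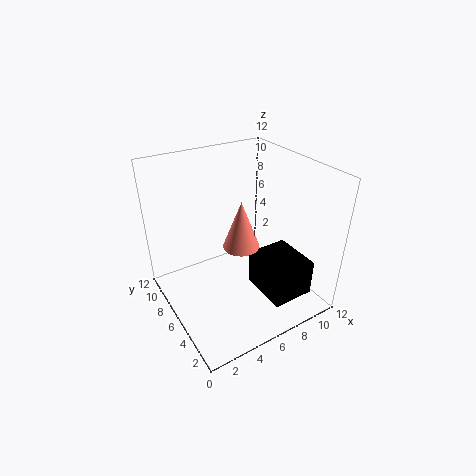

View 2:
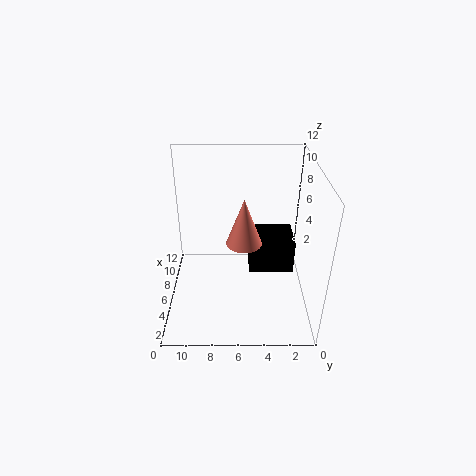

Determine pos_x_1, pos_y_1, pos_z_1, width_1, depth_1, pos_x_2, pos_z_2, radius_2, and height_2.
pos_x_1 = 6.5
pos_y_1 = 1
pos_z_1 = 2
width_1 = 3.5
depth_1 = 4
pos_x_2 = 6
pos_z_2 = 5.5
radius_2 = 1.5
height_2 = 4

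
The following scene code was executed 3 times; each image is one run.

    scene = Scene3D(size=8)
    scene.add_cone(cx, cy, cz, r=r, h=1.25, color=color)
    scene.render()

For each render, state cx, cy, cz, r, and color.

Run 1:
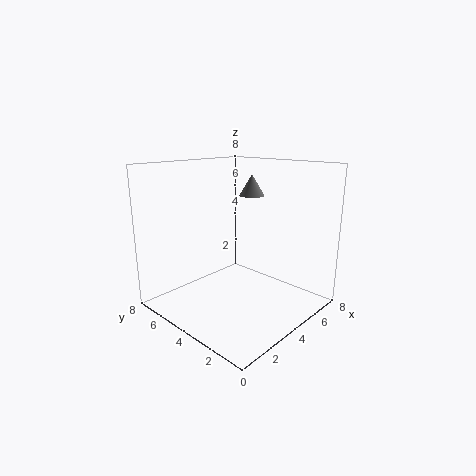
cx = 6, cy = 4.75, cz = 6, r = 0.75, color = 'gray'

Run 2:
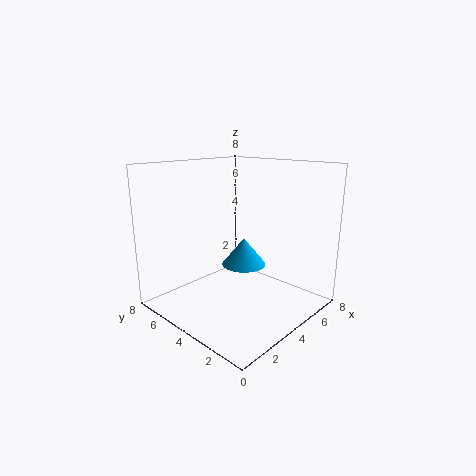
cx = 2, cy = 1.75, cz = 3.75, r = 1, color = 'deepskyblue'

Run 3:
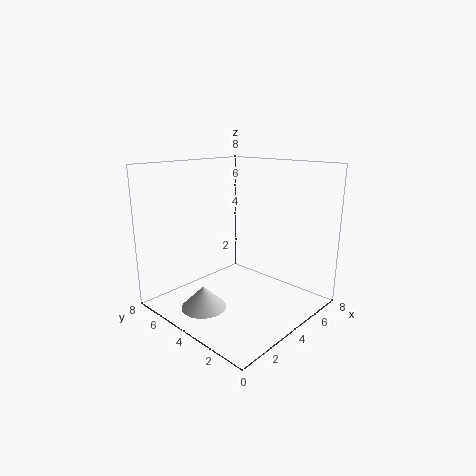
cx = 2, cy = 4.75, cz = 0.25, r = 1.25, color = 'lightgray'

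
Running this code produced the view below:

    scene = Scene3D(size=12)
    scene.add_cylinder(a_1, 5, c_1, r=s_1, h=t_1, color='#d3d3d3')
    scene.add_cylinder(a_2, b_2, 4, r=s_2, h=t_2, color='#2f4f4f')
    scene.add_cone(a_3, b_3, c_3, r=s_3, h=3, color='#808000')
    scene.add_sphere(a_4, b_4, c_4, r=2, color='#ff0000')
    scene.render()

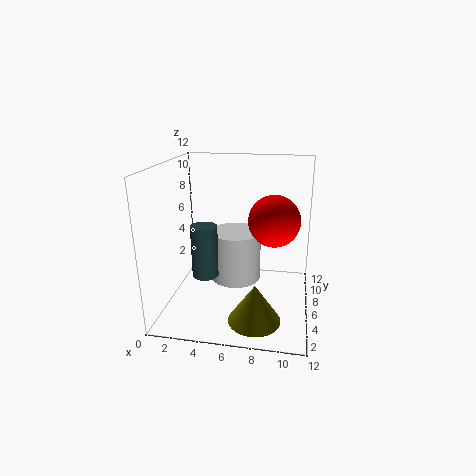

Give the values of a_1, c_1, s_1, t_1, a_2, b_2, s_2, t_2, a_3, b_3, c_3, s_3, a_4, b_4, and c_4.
a_1 = 6; c_1 = 3; s_1 = 2; t_1 = 4; a_2 = 4; b_2 = 3; s_2 = 1; t_2 = 4; a_3 = 8; b_3 = 2; c_3 = 1; s_3 = 2; a_4 = 9; b_4 = 5; c_4 = 8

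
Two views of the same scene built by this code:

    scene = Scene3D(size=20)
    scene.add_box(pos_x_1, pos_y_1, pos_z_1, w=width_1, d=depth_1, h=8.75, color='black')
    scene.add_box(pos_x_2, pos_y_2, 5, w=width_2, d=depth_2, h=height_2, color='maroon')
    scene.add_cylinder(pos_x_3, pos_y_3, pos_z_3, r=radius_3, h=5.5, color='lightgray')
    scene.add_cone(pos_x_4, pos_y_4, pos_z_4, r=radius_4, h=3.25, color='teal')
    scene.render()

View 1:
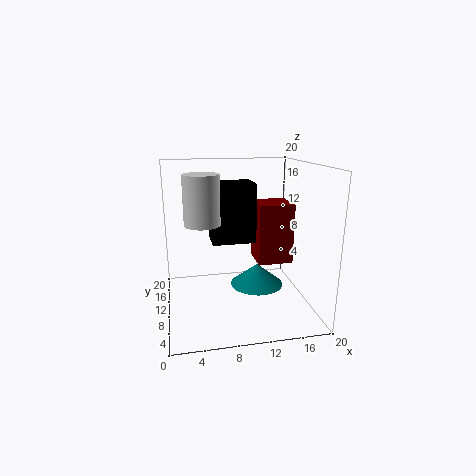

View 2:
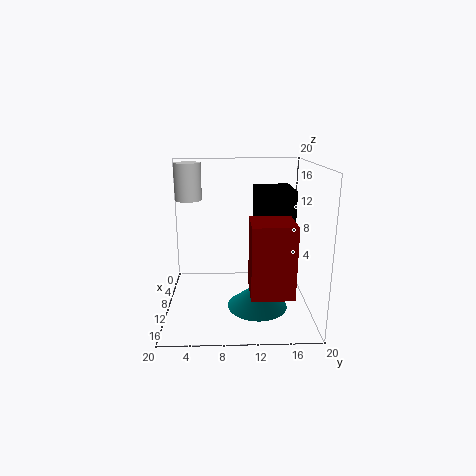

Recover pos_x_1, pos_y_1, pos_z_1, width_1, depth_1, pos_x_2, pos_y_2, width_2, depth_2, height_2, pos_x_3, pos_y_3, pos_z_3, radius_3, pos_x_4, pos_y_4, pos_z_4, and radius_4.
pos_x_1 = 6.75, pos_y_1 = 12.25, pos_z_1 = 8.25, width_1 = 6.5, depth_1 = 5, pos_x_2 = 13.5, pos_y_2 = 11.25, width_2 = 5.25, depth_2 = 5.25, height_2 = 9, pos_x_3 = 4.5, pos_y_3 = 2.75, pos_z_3 = 14.25, radius_3 = 2, pos_x_4 = 13.5, pos_y_4 = 12.5, pos_z_4 = 1.5, radius_4 = 4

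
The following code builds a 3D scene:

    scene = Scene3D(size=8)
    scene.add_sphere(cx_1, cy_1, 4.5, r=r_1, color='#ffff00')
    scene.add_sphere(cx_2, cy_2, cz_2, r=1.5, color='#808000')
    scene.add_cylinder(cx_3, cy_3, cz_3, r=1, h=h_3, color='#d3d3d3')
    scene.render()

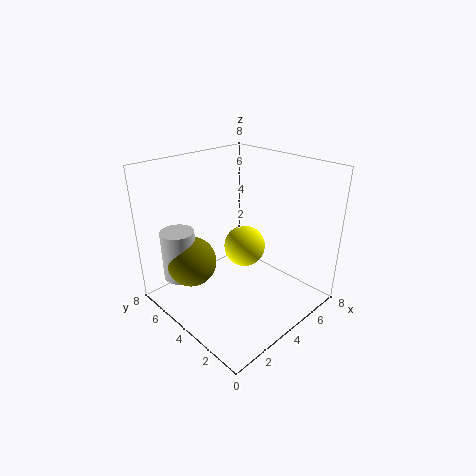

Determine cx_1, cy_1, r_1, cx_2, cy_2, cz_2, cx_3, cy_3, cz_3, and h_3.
cx_1 = 3, cy_1 = 2.5, r_1 = 1, cx_2 = 2.5, cy_2 = 6.5, cz_2 = 2, cx_3 = 2, cy_3 = 7, cz_3 = 1, h_3 = 3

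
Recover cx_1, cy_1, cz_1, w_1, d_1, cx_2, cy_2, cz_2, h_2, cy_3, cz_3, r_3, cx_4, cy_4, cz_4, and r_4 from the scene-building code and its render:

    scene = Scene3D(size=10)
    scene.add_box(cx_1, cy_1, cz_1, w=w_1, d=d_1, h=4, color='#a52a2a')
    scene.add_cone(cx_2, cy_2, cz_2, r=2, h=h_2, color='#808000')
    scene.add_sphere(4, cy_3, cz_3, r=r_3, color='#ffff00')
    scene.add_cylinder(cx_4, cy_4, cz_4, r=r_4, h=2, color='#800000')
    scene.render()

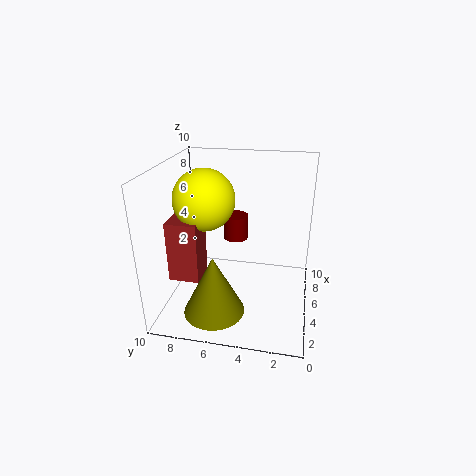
cx_1 = 2; cy_1 = 7; cz_1 = 3; w_1 = 2; d_1 = 2; cx_2 = 2; cy_2 = 6; cz_2 = 1; h_2 = 4; cy_3 = 7; cz_3 = 8; r_3 = 2; cx_4 = 9; cy_4 = 6; cz_4 = 3; r_4 = 1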